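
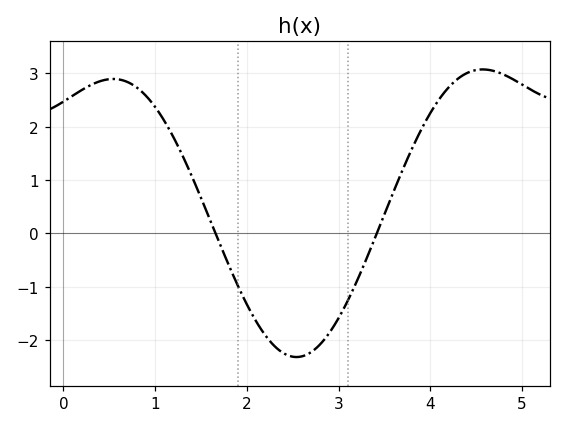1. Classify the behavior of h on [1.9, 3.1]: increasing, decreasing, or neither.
neither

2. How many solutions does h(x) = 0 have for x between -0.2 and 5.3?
2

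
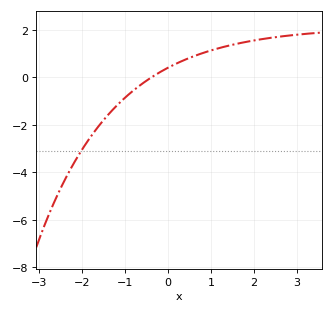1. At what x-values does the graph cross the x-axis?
-0.4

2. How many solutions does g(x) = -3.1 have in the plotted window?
1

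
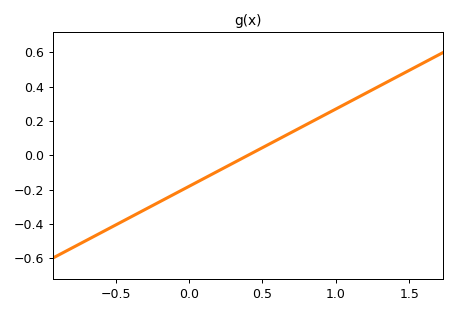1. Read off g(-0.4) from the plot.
-0.36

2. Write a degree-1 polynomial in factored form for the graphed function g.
y = 0.45(x - 0.4)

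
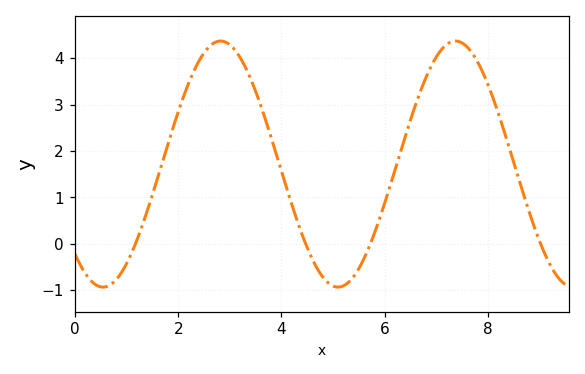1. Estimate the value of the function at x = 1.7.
1.79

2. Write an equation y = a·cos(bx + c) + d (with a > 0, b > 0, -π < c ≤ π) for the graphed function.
y = 2.65cos(1.38x + 2.39) + 1.72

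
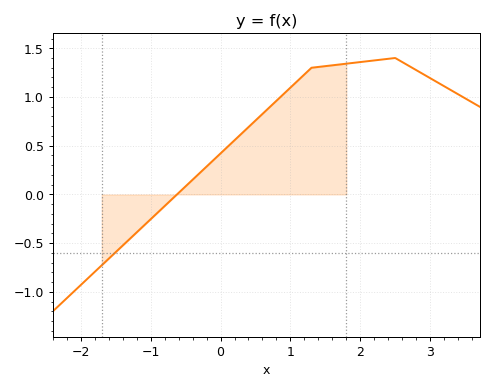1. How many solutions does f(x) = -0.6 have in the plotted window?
1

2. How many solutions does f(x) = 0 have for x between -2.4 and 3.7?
1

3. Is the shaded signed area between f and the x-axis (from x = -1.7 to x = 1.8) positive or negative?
positive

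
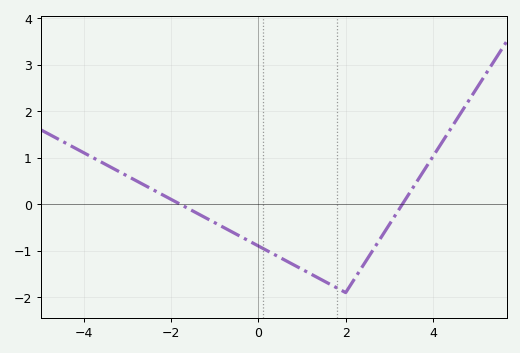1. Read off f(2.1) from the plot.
-1.8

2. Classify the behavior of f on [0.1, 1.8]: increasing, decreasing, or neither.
decreasing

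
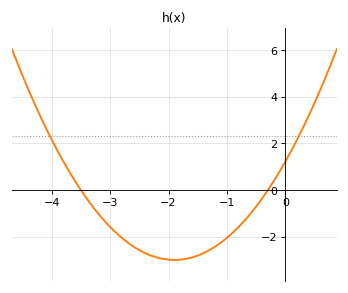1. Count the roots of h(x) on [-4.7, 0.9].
2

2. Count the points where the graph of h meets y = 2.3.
2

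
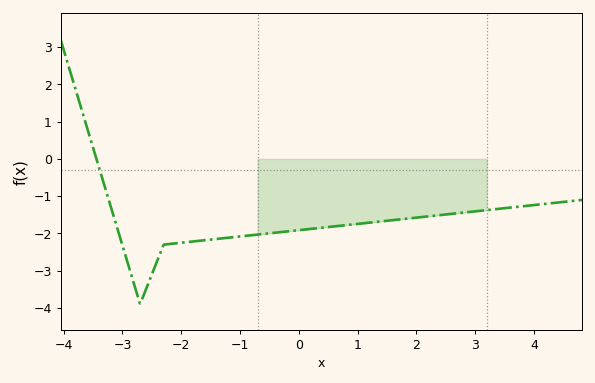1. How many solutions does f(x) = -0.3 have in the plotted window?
1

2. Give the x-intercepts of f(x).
-3.44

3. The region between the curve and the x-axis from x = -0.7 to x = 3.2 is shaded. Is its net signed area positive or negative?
negative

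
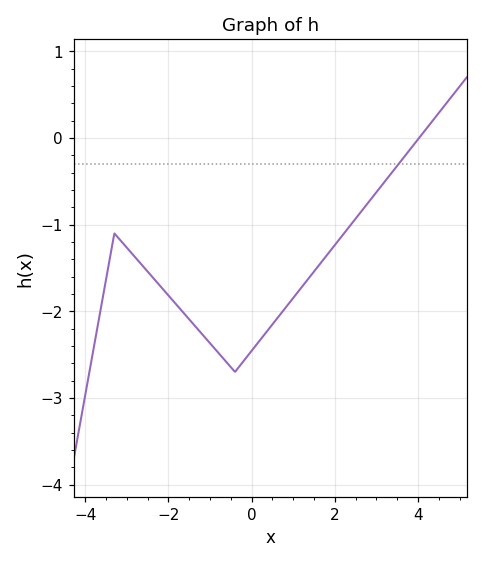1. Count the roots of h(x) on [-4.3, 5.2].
1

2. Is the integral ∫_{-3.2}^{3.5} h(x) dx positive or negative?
negative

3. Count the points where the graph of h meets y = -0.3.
1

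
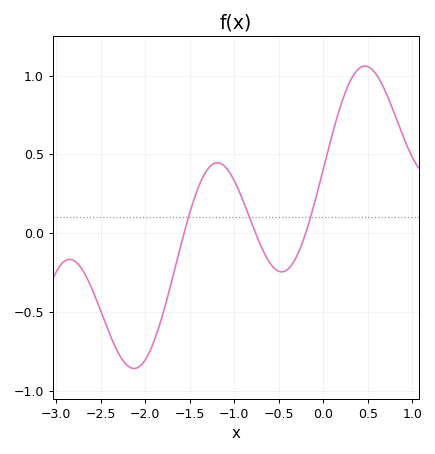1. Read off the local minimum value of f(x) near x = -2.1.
-0.86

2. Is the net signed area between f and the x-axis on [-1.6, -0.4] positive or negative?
positive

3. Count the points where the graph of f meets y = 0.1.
3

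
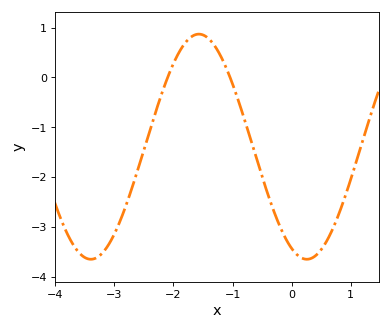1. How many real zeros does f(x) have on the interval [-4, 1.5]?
2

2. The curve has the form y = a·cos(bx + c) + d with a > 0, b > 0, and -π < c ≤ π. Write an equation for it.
y = 2.26cos(1.72x + 2.7) - 1.39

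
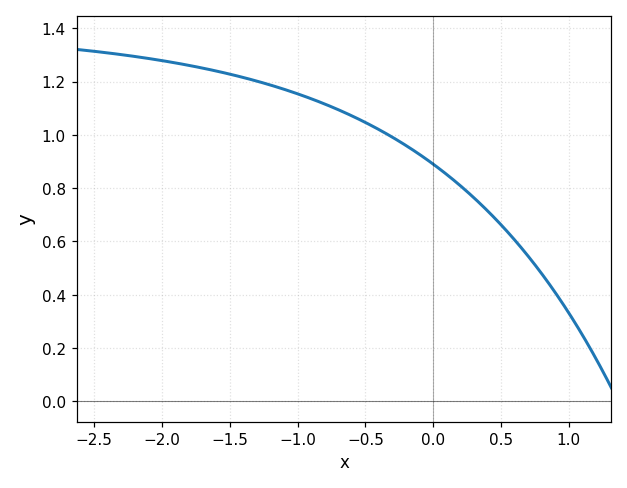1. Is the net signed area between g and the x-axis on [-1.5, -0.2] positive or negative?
positive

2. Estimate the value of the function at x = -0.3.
0.991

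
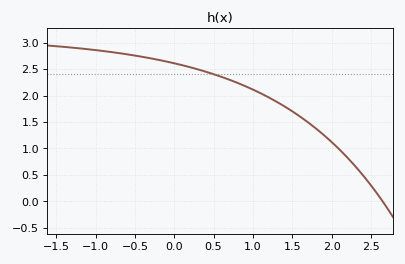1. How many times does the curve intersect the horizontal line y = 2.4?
1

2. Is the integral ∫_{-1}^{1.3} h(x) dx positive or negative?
positive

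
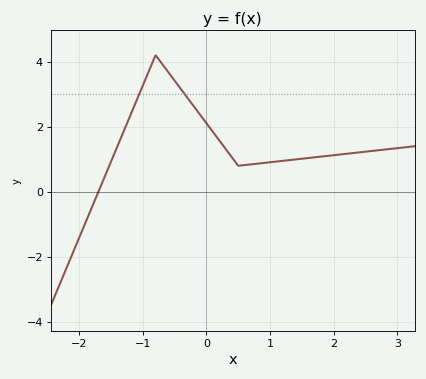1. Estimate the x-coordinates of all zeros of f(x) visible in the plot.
-1.7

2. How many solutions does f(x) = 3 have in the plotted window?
2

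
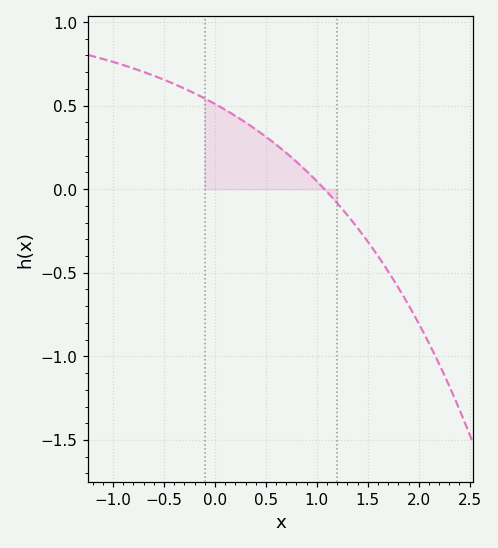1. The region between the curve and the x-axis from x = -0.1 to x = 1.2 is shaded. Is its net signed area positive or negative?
positive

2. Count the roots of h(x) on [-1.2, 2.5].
1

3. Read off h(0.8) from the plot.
0.164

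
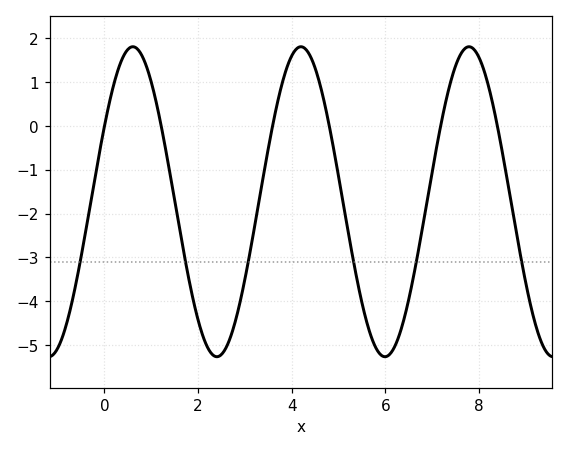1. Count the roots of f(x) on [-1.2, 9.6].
6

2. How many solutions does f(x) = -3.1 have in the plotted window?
6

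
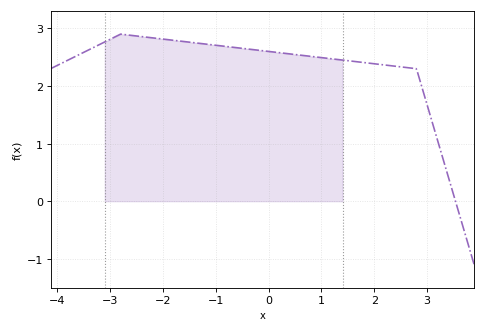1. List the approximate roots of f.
3.6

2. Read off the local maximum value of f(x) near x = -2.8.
2.9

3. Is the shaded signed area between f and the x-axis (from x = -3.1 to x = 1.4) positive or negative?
positive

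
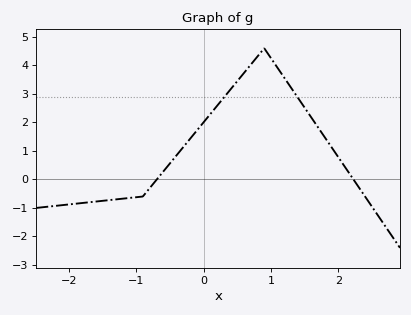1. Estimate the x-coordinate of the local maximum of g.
0.9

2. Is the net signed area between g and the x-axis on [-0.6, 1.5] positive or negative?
positive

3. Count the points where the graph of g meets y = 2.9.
2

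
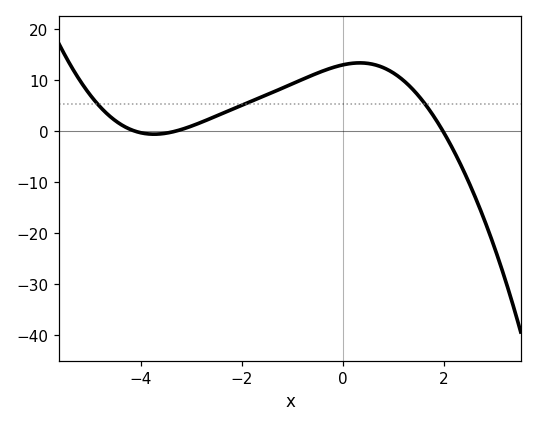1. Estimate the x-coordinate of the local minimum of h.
-3.8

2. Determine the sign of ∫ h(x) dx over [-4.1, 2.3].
positive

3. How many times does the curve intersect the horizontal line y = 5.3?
3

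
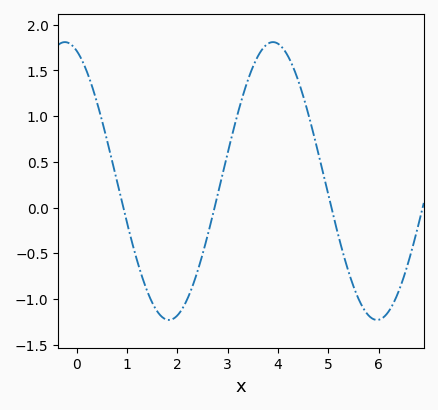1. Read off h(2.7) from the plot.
-0.1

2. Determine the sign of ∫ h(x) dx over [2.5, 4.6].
positive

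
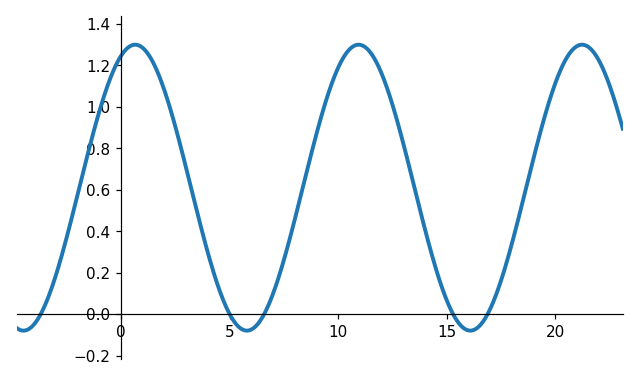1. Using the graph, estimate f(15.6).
-0.04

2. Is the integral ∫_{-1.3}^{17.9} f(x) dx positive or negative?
positive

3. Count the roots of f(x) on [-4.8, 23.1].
5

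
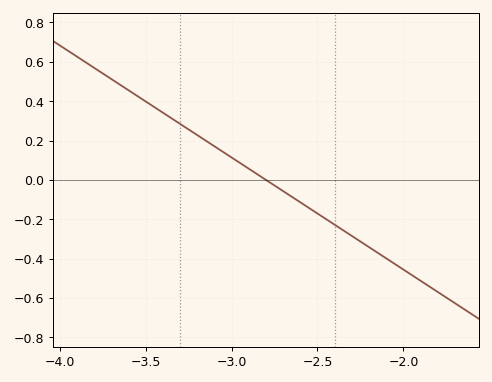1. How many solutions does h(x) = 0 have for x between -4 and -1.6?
1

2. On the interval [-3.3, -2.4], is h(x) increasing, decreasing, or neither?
decreasing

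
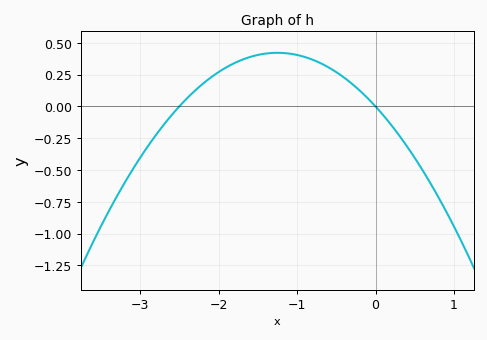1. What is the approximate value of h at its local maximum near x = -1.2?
0.42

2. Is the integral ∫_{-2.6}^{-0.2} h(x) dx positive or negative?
positive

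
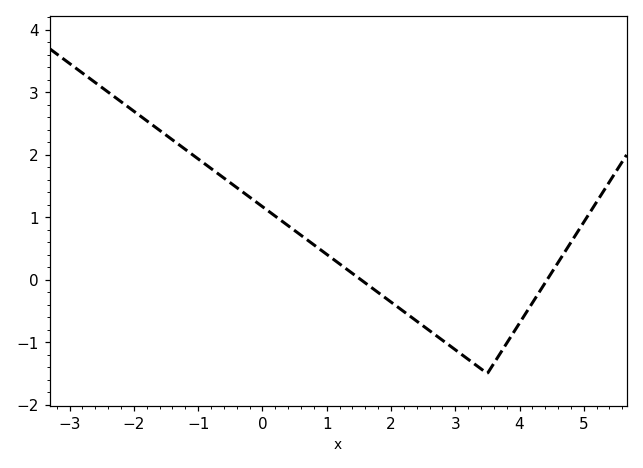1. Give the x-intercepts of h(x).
1.53, 4.43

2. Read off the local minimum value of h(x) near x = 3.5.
-1.5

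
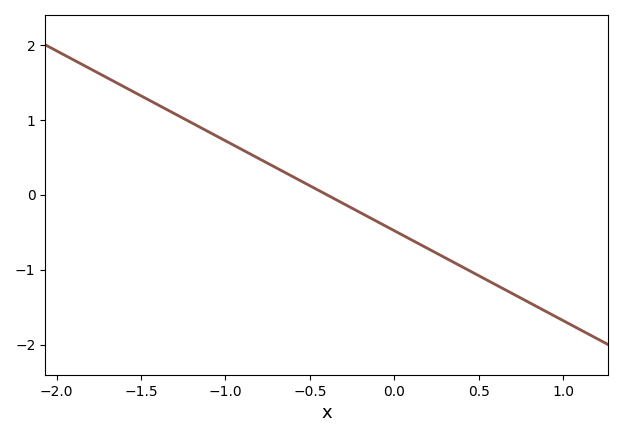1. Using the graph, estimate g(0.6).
-1.2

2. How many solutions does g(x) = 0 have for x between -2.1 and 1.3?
1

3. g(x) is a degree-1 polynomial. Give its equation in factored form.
y = -1.2(x + 0.4)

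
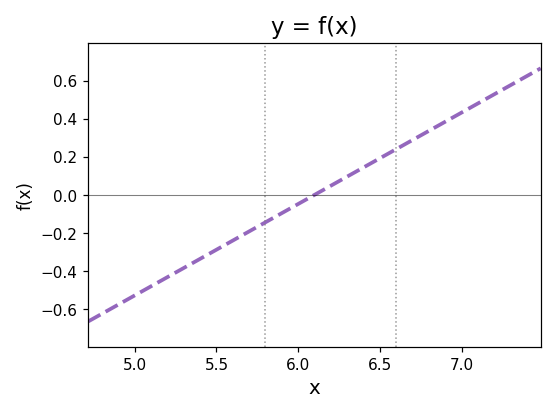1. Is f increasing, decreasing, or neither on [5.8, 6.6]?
increasing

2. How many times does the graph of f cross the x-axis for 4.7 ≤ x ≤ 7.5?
1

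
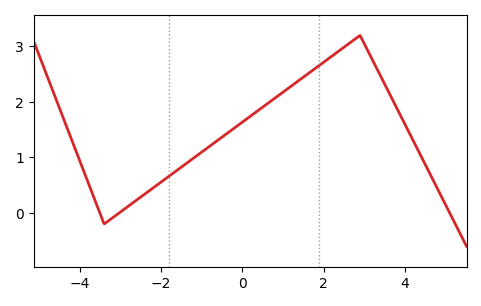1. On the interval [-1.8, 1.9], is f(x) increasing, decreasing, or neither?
increasing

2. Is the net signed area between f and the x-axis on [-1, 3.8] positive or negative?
positive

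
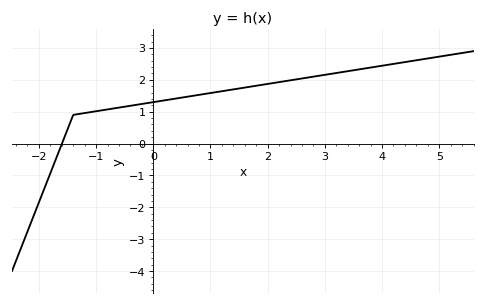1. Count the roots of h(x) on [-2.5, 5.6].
1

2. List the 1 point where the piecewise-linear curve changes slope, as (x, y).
(-1.4, 0.9)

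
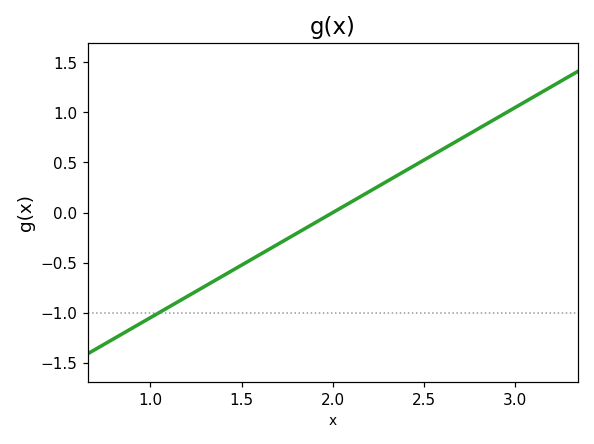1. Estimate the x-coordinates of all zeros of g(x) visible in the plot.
2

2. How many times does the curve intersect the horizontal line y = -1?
1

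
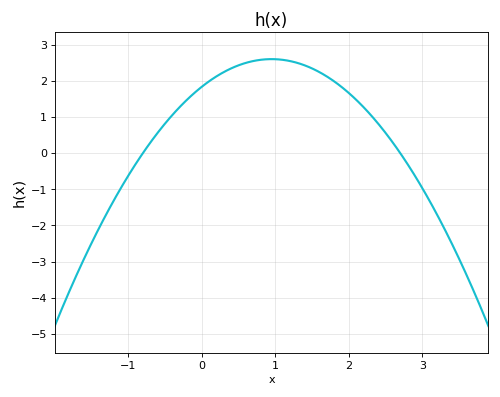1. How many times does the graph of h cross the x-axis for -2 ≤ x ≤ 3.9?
2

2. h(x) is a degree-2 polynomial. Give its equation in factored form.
y = -0.85(x + 0.8)(x - 2.7)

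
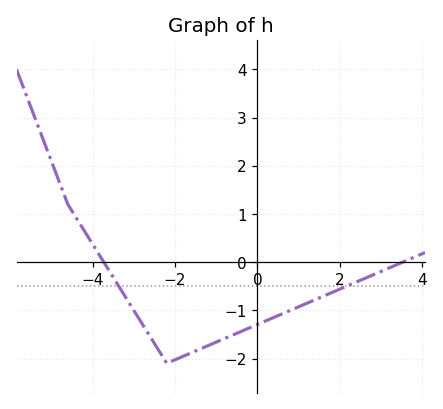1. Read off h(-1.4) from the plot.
-1.81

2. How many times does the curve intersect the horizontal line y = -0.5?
2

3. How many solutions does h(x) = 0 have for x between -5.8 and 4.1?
2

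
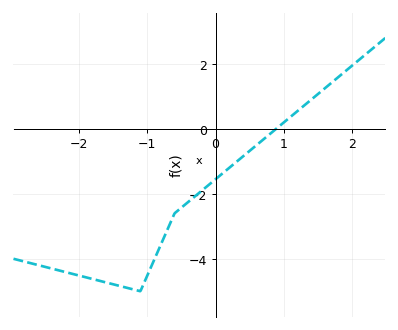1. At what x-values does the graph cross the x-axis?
0.886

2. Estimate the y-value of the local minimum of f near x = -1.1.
-5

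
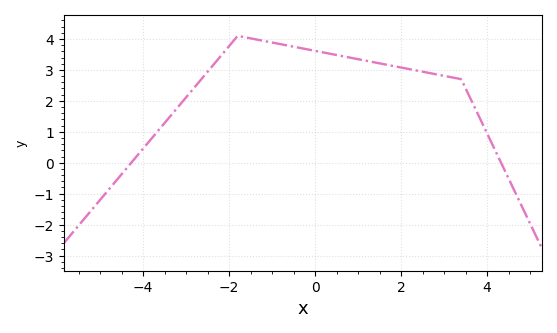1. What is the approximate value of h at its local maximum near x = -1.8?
4.1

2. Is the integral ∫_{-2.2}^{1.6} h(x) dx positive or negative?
positive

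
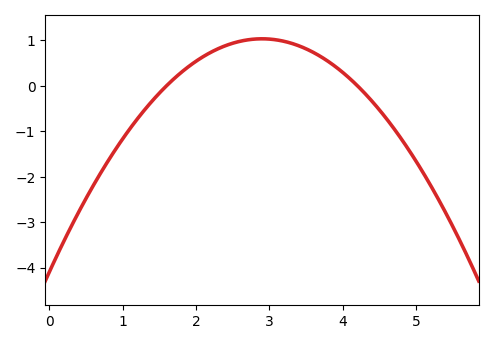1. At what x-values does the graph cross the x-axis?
1.6, 4.2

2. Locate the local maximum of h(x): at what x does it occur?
2.9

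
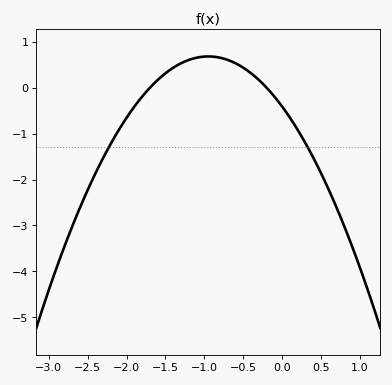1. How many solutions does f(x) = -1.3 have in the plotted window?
2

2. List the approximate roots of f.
-1.7, -0.2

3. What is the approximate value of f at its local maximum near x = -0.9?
0.681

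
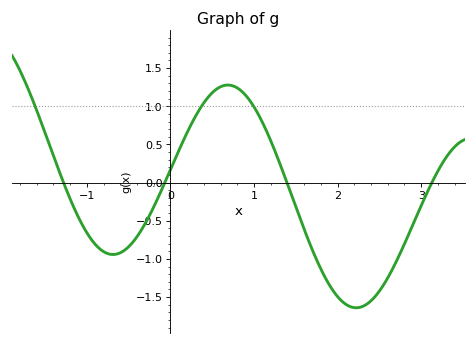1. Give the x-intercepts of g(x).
-1.28, -0.067, 1.39, 3.13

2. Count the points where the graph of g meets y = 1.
3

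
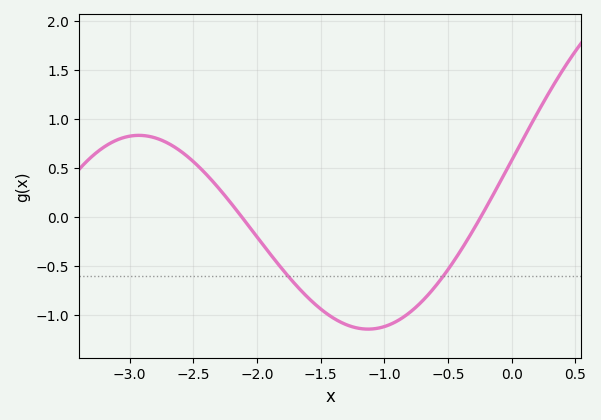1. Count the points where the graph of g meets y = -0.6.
2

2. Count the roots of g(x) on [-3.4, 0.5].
2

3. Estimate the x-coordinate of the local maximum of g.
-2.9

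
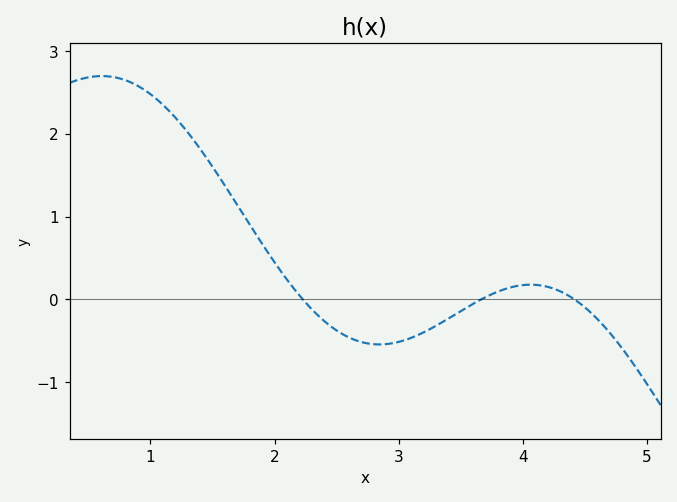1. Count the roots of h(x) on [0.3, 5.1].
3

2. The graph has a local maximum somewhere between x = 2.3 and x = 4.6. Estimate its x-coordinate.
4.1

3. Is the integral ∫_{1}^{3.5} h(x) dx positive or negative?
positive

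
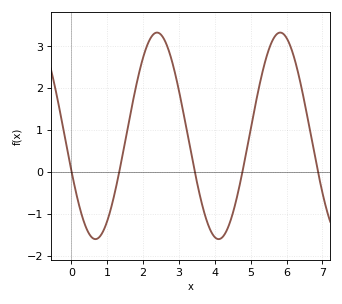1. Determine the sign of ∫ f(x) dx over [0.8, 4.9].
positive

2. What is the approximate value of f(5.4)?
2.6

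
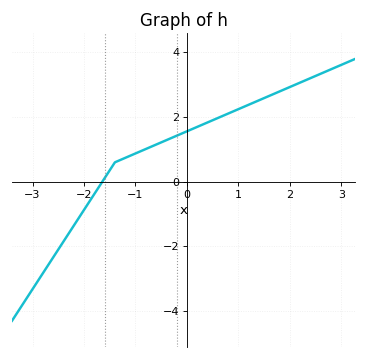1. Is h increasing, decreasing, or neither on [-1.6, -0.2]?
increasing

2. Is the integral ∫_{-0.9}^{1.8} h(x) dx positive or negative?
positive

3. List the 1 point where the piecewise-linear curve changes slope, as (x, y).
(-1.4, 0.6)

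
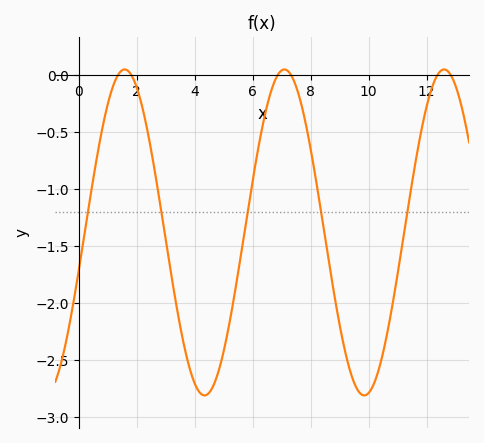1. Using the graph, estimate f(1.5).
0.044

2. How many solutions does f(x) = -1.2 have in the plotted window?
5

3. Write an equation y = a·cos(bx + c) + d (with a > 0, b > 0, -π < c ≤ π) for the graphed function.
y = 1.43cos(1.14x - 1.8) - 1.38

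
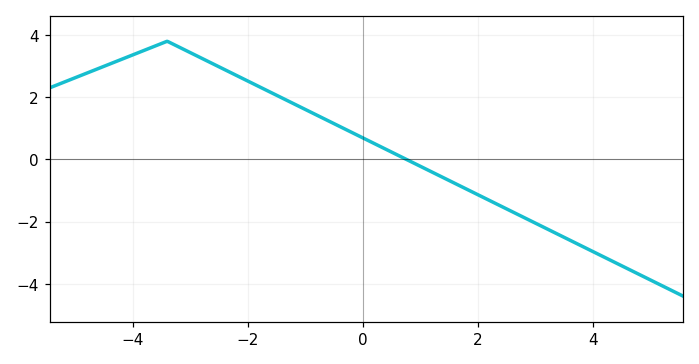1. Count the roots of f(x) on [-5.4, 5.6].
1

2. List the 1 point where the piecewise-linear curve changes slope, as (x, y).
(-3.4, 3.8)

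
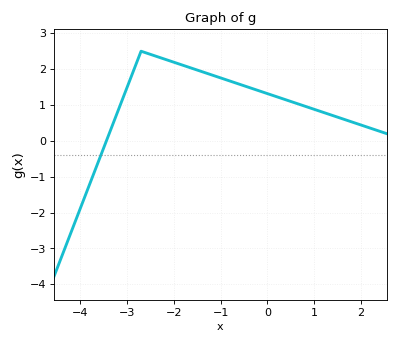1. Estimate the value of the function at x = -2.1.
2.24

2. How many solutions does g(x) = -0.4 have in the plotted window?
1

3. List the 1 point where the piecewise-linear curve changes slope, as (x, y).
(-2.7, 2.5)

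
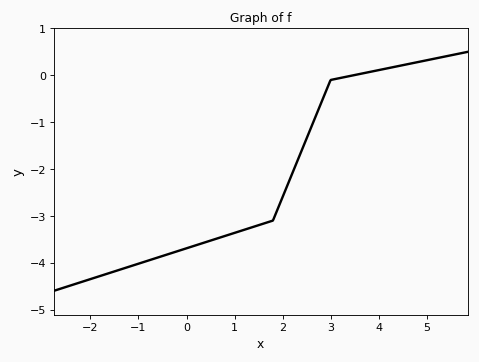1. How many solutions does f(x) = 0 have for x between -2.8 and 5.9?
1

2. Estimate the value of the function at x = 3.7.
0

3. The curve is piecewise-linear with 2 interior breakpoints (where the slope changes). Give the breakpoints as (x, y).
(1.8, -3.1); (3, -0.1)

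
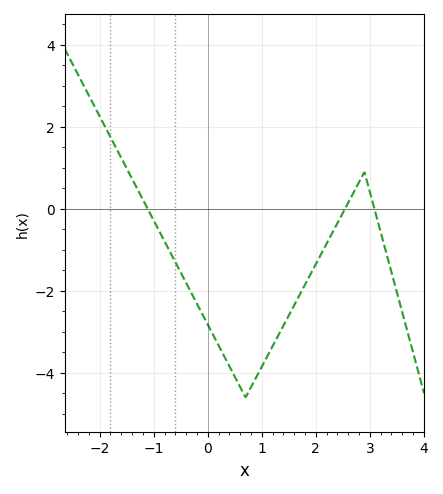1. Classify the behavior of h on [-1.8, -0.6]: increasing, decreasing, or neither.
decreasing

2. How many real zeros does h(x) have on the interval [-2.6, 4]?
3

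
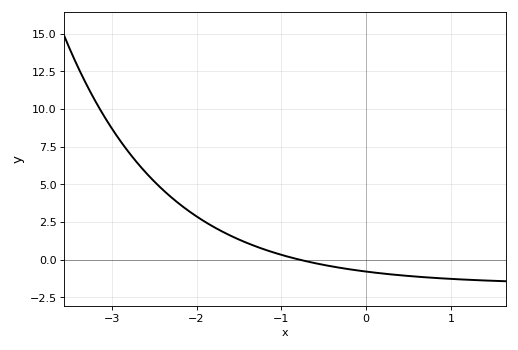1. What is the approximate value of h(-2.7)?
6.44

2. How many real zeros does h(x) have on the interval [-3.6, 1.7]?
1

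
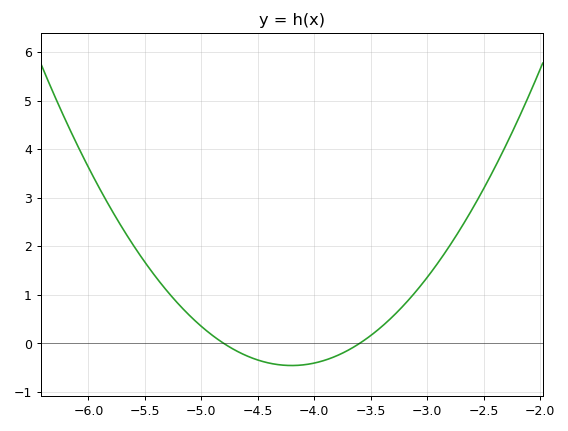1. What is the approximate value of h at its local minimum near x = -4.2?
-0.454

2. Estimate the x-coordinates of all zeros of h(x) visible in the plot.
-4.8, -3.6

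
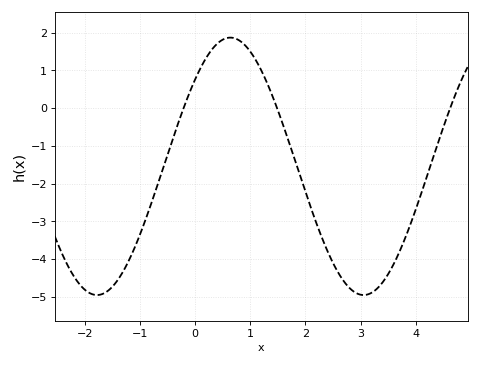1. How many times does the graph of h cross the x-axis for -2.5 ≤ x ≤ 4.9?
3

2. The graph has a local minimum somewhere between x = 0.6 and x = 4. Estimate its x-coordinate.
3.05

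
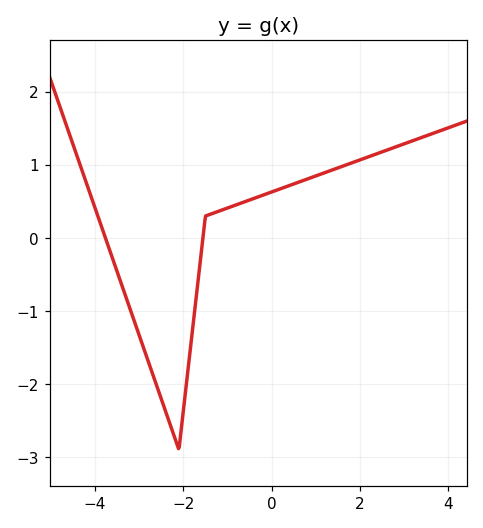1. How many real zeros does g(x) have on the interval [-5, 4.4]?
2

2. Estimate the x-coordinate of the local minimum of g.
-2.2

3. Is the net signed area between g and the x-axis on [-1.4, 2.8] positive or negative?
positive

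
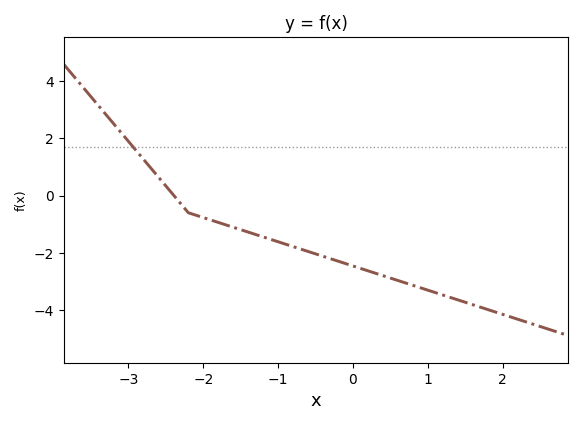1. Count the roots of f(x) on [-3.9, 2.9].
1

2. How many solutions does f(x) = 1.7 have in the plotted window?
1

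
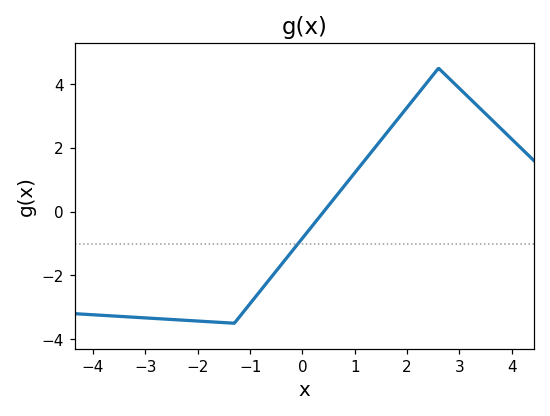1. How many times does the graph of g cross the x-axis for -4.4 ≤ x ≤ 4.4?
1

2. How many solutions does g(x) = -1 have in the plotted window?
1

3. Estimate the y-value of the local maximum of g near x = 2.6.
4.4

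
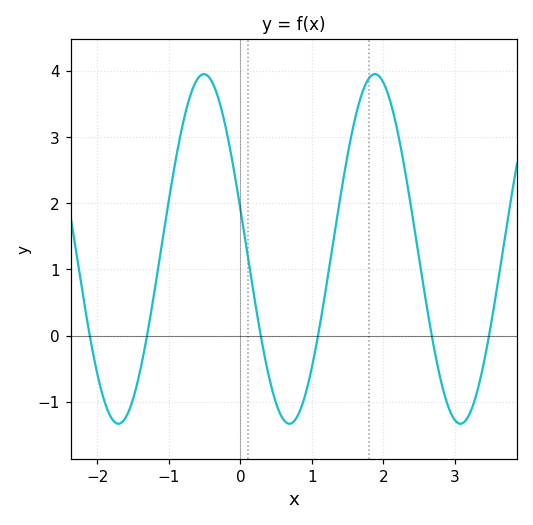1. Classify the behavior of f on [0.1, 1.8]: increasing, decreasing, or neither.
neither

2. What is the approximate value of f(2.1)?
3.5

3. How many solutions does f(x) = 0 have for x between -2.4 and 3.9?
6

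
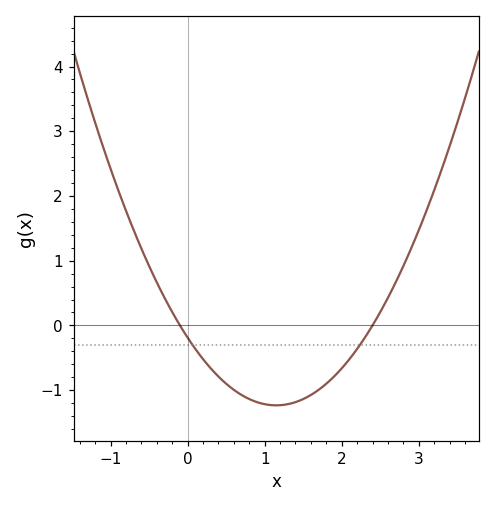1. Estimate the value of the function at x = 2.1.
-0.5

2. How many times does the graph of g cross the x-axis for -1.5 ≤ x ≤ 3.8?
2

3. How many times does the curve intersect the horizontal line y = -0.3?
2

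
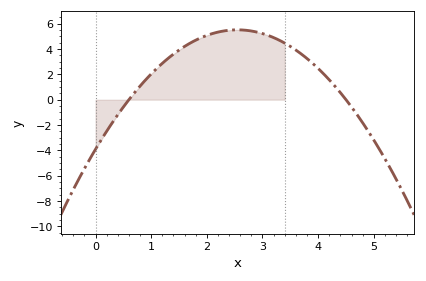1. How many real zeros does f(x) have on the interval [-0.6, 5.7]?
2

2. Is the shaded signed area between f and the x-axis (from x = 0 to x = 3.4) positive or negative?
positive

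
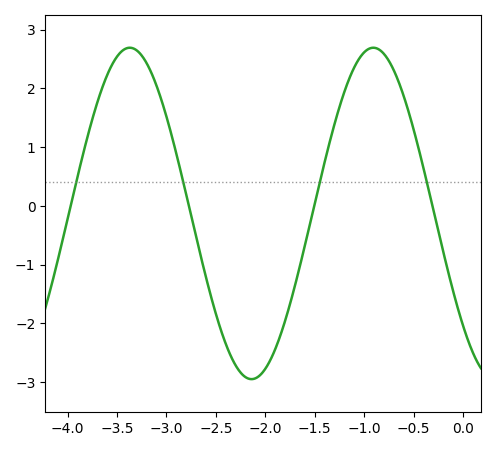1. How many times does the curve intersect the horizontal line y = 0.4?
4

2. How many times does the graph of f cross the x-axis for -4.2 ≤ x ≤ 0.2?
4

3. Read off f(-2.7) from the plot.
-0.521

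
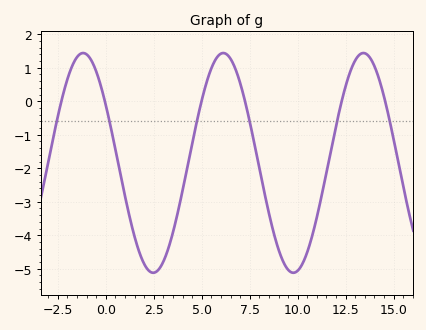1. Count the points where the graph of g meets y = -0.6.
6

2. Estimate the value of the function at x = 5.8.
1.32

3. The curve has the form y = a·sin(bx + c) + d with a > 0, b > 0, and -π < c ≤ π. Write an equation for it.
y = 3.28sin(0.86x + 2.59) - 1.84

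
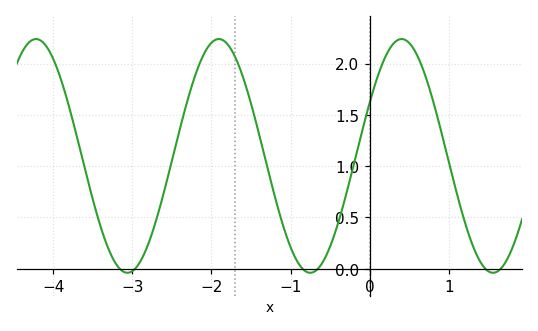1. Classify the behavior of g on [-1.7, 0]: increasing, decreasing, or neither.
neither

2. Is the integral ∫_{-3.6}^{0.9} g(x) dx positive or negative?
positive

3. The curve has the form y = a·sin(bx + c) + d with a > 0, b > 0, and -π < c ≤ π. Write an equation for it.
y = 1.14sin(2.72x + 0.472) + 1.1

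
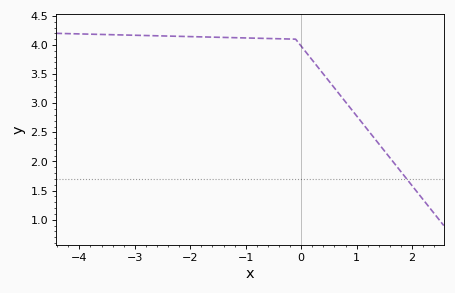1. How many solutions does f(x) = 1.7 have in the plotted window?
1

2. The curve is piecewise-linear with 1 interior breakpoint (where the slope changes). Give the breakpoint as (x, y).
(-0.1, 4.1)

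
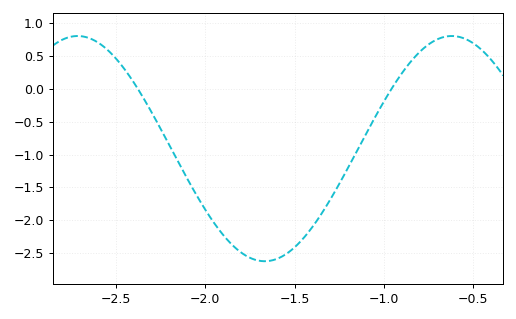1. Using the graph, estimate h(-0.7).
0.75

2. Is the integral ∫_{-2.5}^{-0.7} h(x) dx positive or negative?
negative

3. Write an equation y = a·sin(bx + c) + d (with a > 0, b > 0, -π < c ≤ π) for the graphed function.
y = 1.71sin(3x - 2.9) - 0.91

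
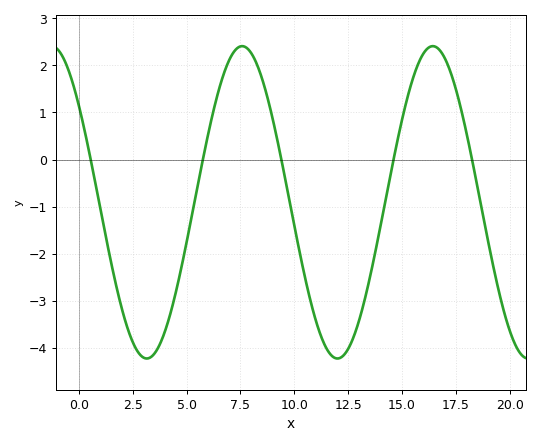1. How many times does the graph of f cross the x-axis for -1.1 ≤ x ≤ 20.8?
5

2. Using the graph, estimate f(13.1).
-3.3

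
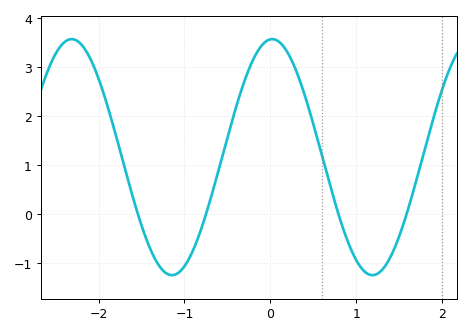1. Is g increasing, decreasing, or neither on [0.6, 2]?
neither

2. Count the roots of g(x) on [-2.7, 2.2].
4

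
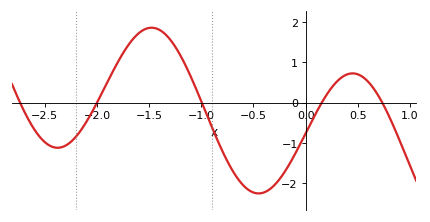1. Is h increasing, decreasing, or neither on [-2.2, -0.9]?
neither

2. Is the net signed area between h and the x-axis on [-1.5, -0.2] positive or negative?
negative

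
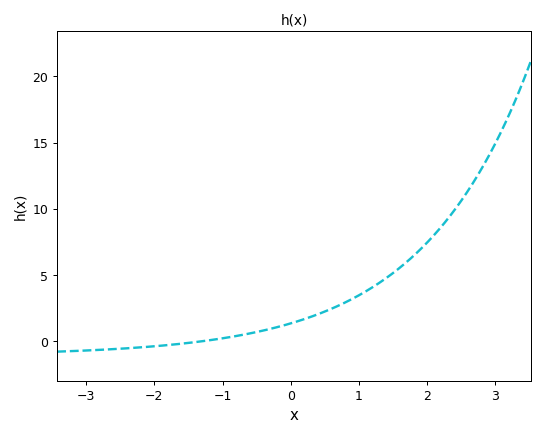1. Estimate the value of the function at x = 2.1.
8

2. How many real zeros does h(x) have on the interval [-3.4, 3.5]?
1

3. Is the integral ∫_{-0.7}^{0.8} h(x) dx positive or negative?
positive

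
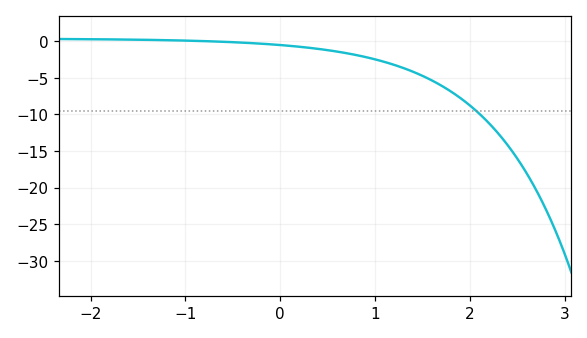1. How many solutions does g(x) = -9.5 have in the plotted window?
1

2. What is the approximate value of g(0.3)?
-0.9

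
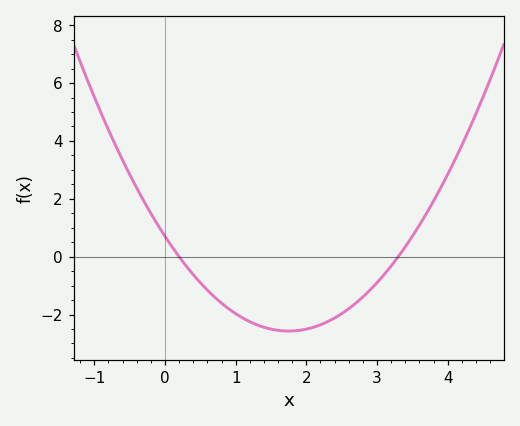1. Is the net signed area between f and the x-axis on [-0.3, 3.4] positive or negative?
negative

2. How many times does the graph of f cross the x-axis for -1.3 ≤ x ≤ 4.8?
2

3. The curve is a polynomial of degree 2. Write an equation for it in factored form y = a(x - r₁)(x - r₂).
y = 1.07(x - 0.2)(x - 3.3)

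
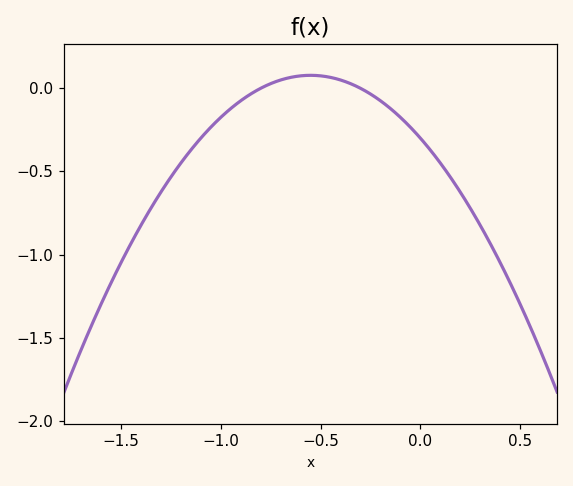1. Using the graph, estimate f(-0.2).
-0.075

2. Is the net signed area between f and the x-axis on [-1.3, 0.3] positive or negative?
negative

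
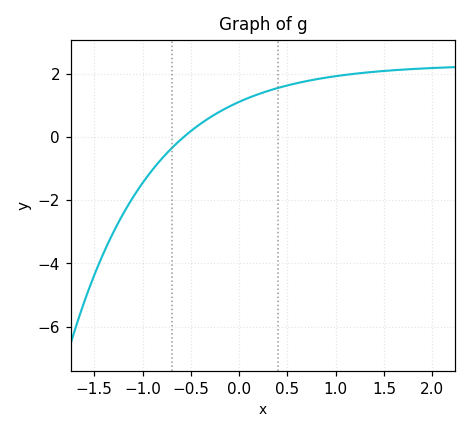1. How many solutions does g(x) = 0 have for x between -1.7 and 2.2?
1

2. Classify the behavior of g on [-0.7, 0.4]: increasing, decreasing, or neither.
increasing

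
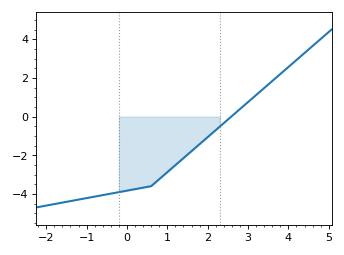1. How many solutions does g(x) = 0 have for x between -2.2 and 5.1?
1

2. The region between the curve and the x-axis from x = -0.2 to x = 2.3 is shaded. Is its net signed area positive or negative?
negative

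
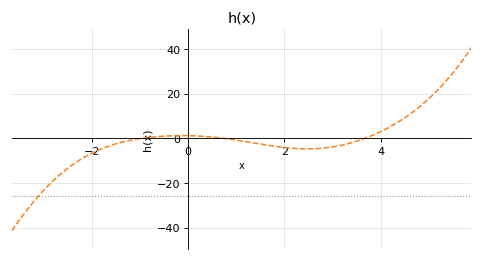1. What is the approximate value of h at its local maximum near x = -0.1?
2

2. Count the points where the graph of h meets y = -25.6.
1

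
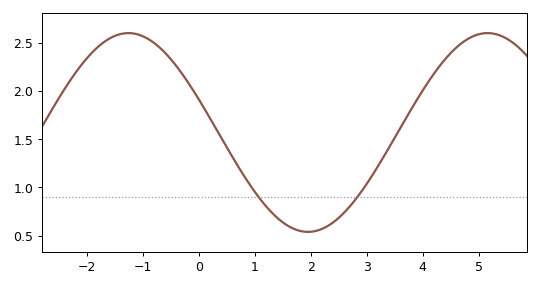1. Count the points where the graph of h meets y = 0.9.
2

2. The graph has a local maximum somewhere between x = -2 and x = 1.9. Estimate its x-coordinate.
-1.2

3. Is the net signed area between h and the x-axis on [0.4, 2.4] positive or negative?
positive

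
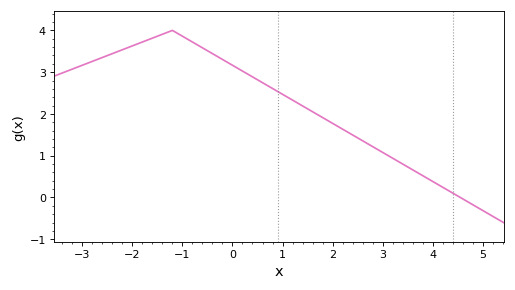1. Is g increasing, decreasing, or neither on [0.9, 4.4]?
decreasing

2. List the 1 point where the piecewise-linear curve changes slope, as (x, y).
(-1.2, 4)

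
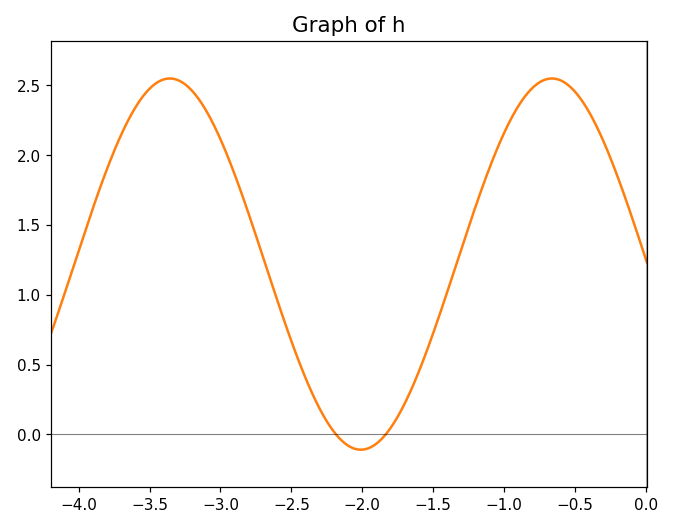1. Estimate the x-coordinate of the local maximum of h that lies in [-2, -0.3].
-0.7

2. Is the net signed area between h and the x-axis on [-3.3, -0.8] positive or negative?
positive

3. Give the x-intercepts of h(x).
-2.2, -1.8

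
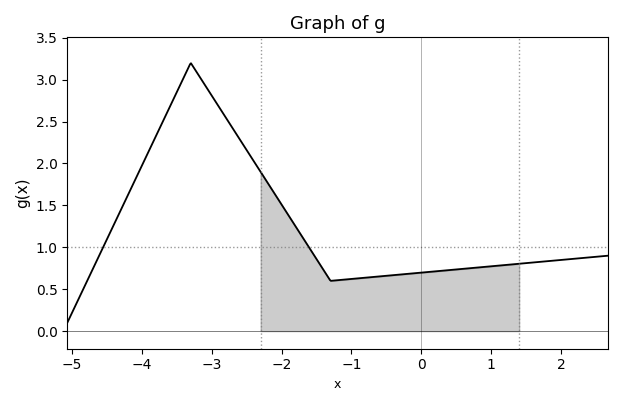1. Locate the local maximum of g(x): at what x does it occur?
-3.2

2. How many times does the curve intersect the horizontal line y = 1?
2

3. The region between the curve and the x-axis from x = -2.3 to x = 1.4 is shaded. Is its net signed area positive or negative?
positive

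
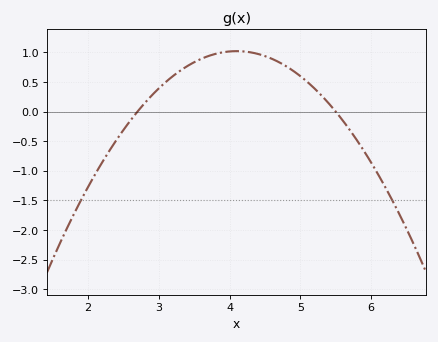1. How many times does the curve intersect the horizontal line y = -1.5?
2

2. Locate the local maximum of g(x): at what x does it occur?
4.1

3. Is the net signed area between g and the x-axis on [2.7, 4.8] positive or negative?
positive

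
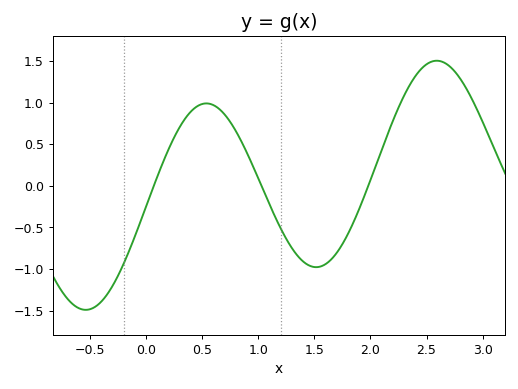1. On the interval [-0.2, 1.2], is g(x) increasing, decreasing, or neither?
neither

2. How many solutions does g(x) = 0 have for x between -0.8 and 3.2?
3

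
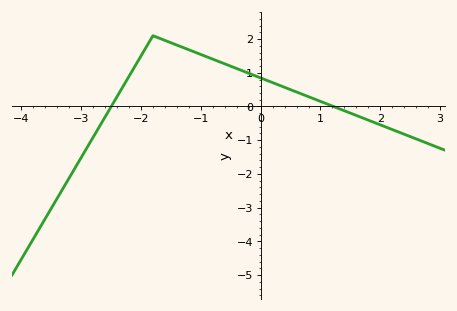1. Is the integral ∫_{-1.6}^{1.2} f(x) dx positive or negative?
positive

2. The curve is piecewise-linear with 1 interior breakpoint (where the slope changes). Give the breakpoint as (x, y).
(-1.8, 2.1)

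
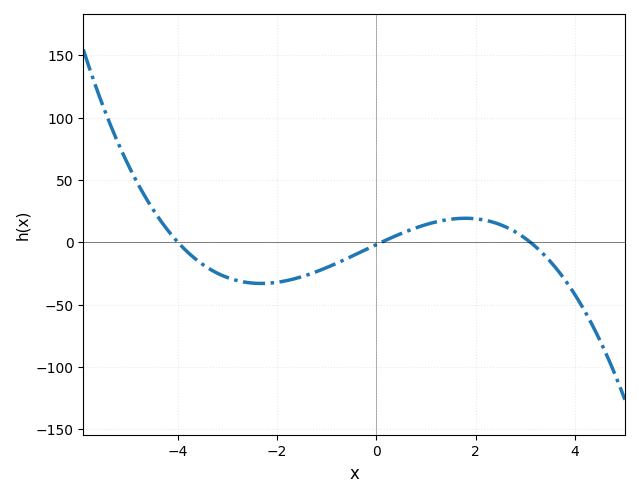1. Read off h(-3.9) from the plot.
-5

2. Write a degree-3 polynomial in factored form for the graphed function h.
y = -1.5(x + 4)(x - 0.1)(x - 3.1)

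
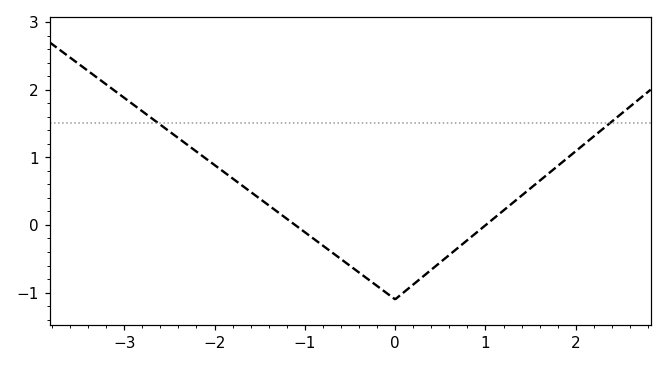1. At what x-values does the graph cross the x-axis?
-1.1, 1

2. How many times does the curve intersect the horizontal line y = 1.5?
2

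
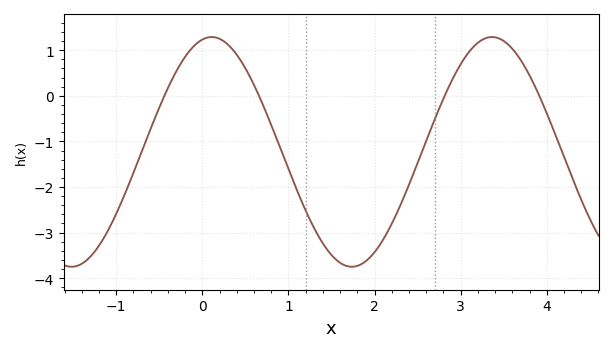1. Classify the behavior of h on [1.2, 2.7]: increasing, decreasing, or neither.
neither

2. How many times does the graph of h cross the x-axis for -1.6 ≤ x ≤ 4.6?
4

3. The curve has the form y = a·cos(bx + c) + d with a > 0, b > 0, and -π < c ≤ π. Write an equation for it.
y = 2.52cos(1.93x - 0.21) - 1.23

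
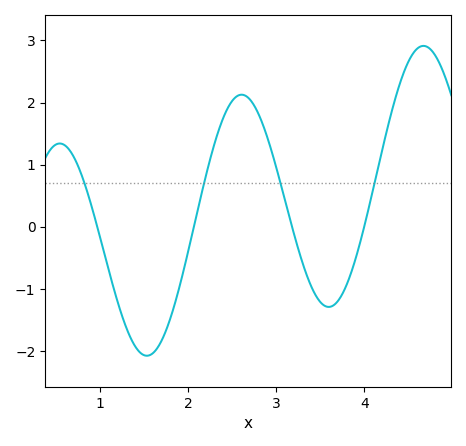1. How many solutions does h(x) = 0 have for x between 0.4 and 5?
4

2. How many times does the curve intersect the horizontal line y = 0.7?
4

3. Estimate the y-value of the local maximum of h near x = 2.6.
2.1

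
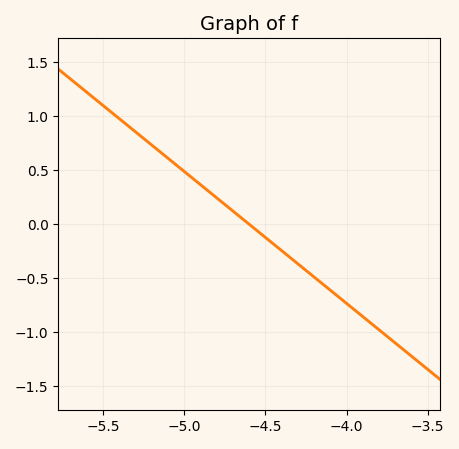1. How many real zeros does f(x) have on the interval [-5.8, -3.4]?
1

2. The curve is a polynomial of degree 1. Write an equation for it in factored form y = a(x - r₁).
y = -1.22(x + 4.6)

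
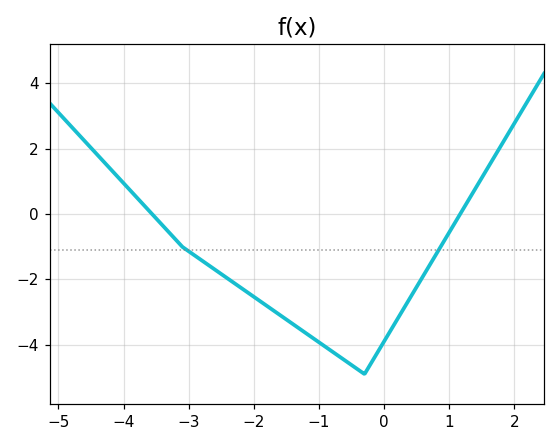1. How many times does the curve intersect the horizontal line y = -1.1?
2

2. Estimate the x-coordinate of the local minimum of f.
-0.4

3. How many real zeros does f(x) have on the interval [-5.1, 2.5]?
2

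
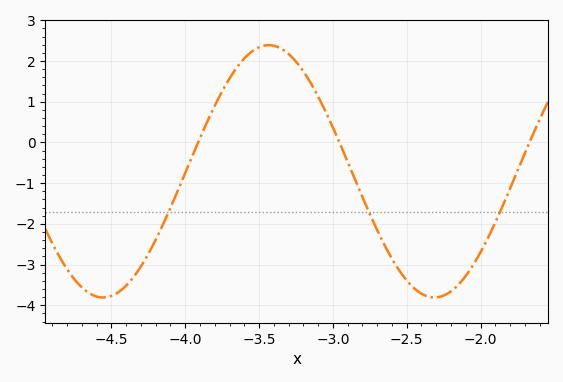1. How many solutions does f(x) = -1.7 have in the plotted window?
3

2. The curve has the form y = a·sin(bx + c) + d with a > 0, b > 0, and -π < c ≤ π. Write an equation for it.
y = 3.1sin(2.8x - 1.4) - 0.71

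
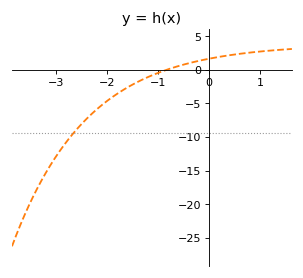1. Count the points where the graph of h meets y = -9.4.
1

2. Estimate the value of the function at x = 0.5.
2.5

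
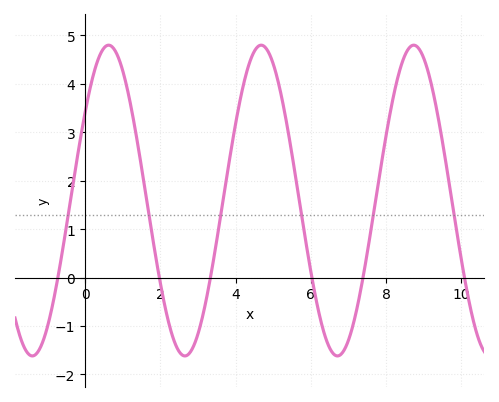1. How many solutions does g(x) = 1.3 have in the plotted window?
6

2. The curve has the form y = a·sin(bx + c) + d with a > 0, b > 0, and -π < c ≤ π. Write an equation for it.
y = 3.21sin(1.55x + 0.6) + 1.59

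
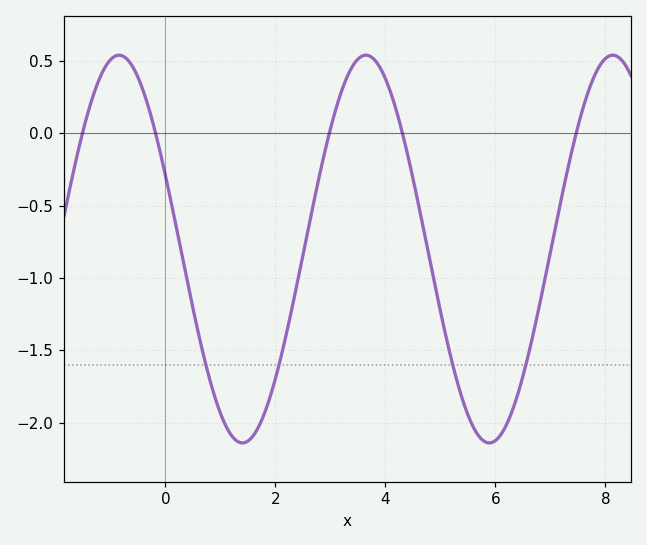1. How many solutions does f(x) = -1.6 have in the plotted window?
4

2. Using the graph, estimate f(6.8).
-1.2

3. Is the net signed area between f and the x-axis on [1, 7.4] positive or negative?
negative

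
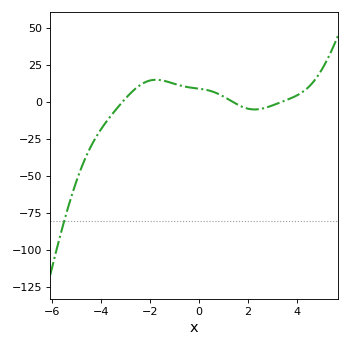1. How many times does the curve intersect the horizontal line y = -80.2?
1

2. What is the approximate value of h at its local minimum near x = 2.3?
-6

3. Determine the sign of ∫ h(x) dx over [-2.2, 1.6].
positive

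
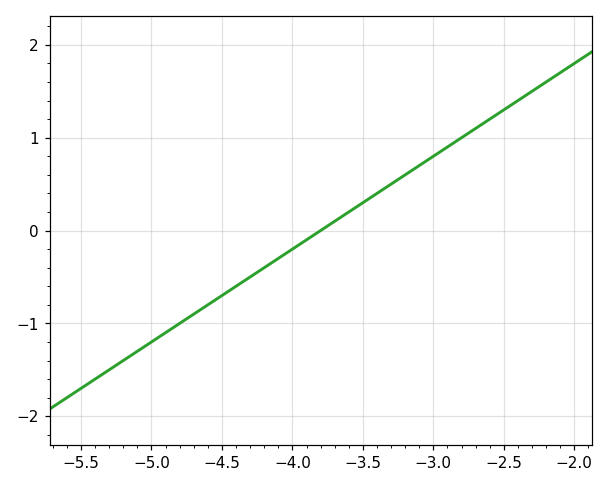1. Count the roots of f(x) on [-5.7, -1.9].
1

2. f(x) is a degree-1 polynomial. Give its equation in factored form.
y = 1(x + 3.8)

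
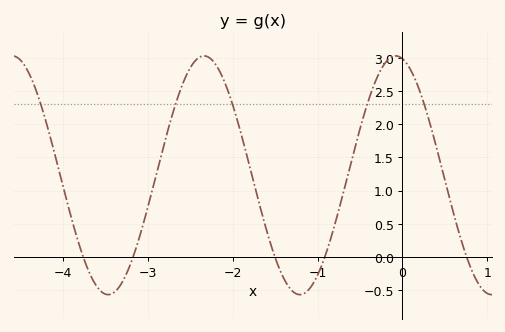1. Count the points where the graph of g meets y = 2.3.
5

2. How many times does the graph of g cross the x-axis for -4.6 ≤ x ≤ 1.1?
5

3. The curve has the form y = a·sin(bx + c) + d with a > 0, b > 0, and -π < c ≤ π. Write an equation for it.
y = 1.8sin(2.78x + 1.79) + 1.23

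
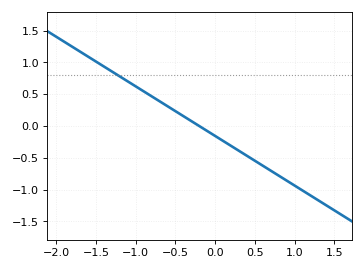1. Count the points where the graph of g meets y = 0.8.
1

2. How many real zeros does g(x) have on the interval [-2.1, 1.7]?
1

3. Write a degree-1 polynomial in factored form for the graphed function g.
y = -0.78(x + 0.2)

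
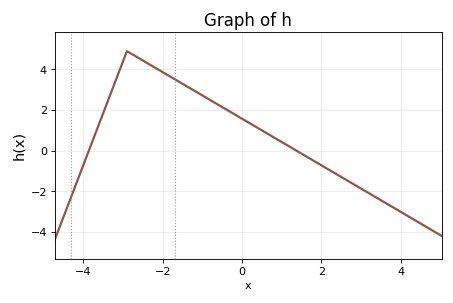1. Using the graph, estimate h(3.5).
-2.44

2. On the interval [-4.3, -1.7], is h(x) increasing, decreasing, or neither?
neither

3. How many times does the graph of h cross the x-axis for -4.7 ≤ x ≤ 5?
2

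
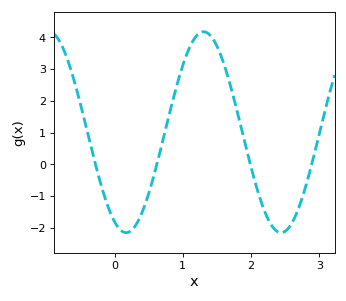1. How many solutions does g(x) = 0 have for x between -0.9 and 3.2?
4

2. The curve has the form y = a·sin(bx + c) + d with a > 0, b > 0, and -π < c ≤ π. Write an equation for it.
y = 3.17sin(2.77x - 2.04) + 1.01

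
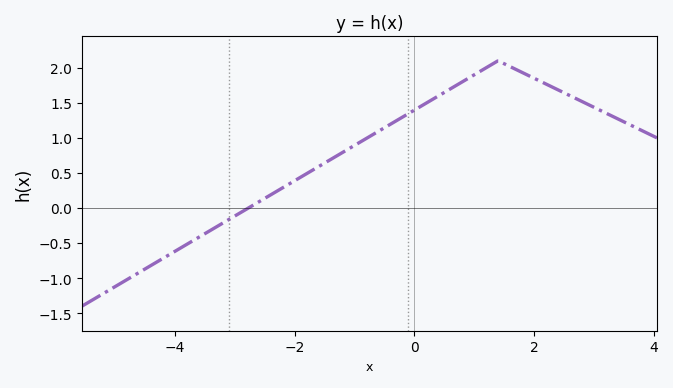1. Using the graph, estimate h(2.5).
1.64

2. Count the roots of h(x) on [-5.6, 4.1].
1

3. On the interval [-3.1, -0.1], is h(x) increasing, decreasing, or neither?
increasing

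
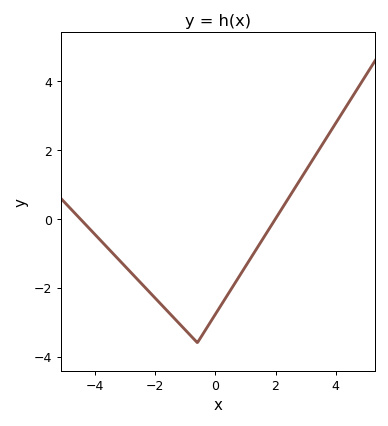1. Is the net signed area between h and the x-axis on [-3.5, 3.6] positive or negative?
negative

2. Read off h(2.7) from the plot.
0.971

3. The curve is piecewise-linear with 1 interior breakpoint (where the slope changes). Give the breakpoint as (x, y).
(-0.6, -3.6)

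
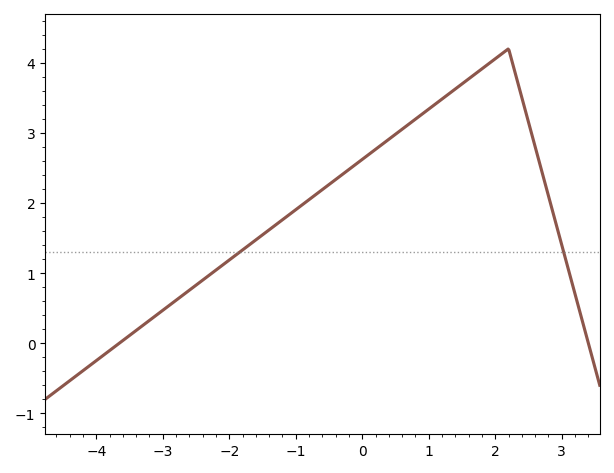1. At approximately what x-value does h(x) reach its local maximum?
2.2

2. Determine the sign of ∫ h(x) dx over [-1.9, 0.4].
positive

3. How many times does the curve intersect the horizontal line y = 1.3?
2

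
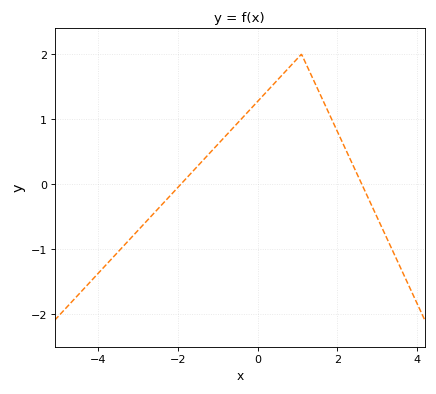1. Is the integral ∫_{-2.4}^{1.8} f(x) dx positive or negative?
positive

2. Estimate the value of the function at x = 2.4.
0.3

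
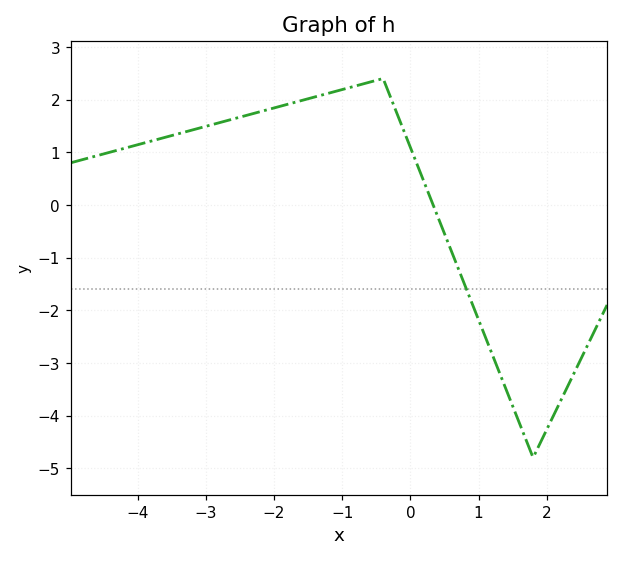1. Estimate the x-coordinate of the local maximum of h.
-0.403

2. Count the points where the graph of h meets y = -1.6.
1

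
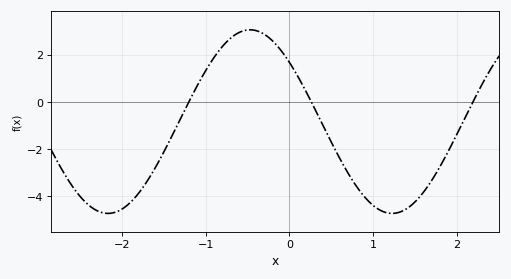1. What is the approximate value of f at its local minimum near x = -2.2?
-4.8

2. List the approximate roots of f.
-1.2, 0.3, 2.2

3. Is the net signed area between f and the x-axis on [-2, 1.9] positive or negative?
negative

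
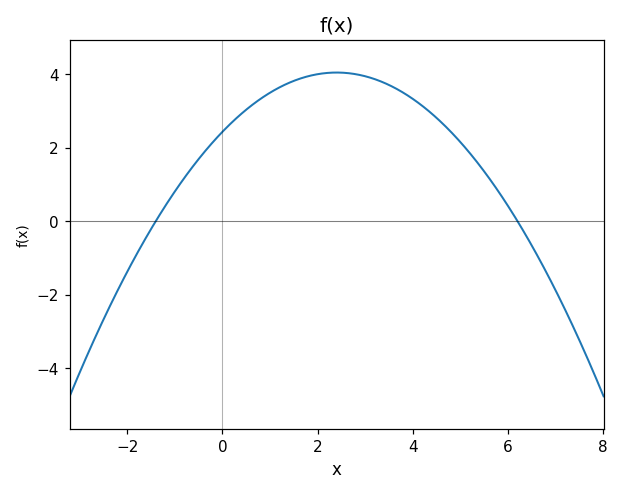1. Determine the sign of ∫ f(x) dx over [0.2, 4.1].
positive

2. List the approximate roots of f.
-1.4, 6.2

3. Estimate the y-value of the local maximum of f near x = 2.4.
4.04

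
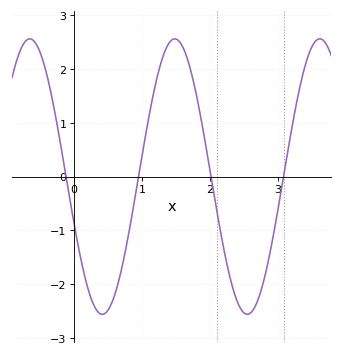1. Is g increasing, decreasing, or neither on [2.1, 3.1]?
neither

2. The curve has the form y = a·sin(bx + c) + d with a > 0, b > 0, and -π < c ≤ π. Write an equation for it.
y = 2.56sin(2.94x - 2.79) + 0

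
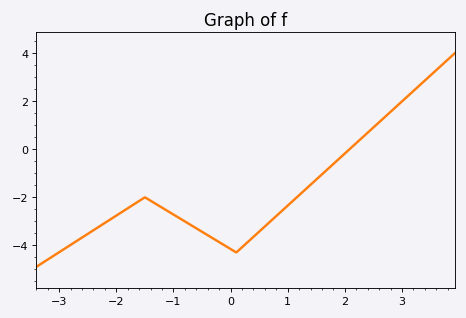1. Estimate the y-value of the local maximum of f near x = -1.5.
-2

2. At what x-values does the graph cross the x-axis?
2.08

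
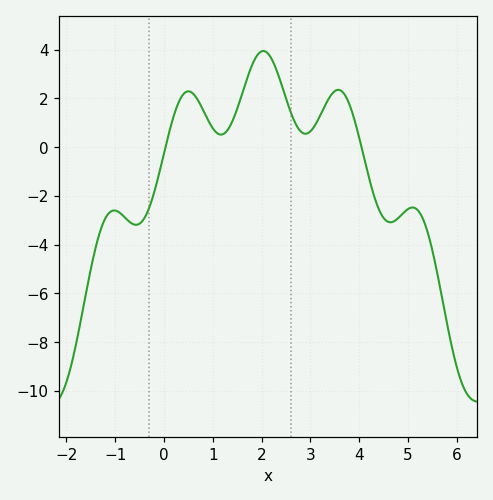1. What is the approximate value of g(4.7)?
-3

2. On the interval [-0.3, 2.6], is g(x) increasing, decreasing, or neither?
neither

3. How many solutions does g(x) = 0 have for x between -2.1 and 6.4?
2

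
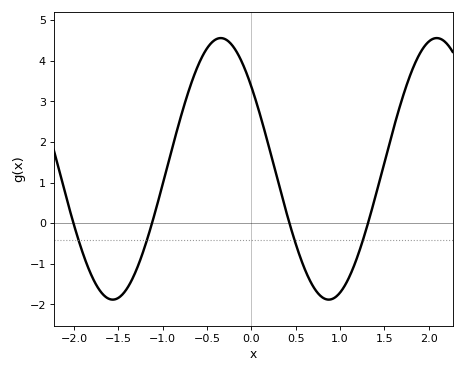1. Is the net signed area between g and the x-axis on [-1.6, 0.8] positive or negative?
positive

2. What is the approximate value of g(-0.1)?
3.94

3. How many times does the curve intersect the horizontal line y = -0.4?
4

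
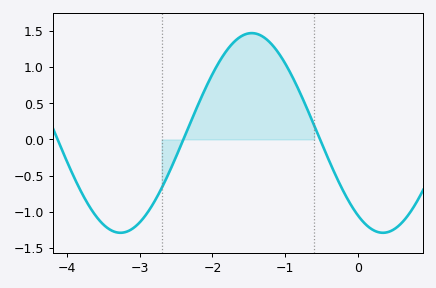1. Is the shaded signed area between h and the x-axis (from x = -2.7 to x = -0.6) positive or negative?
positive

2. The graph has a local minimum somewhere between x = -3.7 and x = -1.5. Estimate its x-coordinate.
-3.3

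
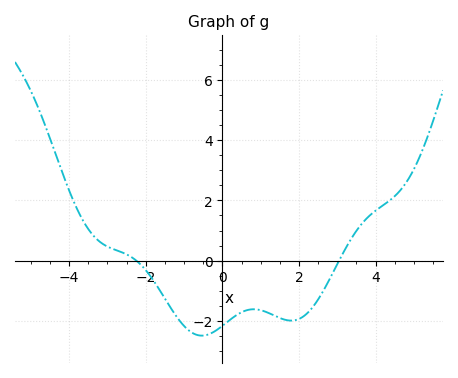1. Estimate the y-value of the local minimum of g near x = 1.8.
-2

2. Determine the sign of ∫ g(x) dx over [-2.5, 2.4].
negative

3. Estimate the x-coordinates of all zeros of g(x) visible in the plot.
-2.2, 3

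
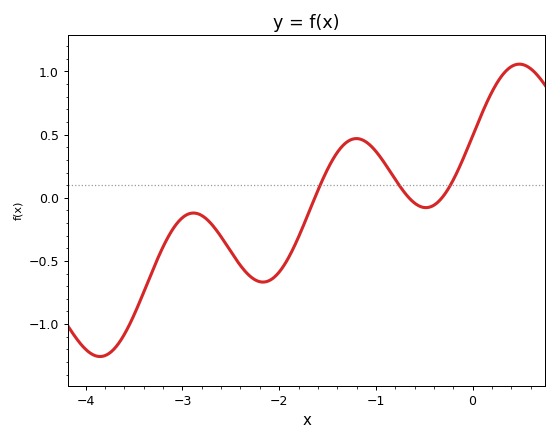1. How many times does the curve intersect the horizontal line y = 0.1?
3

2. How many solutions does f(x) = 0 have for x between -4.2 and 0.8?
3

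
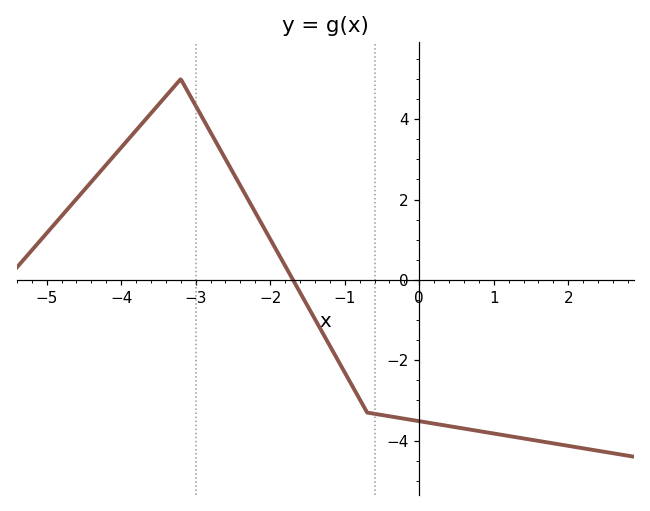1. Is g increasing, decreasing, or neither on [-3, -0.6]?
decreasing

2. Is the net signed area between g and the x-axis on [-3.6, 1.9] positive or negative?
negative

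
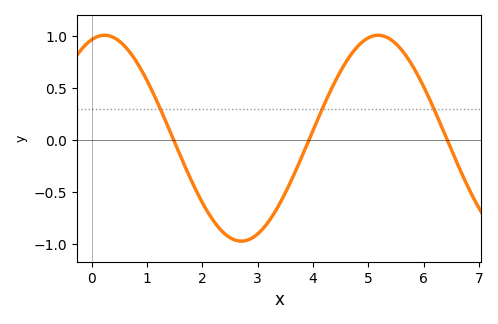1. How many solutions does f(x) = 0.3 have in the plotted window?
3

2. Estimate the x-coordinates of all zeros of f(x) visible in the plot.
1.48, 3.92, 6.43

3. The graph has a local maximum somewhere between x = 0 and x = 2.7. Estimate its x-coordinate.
0.228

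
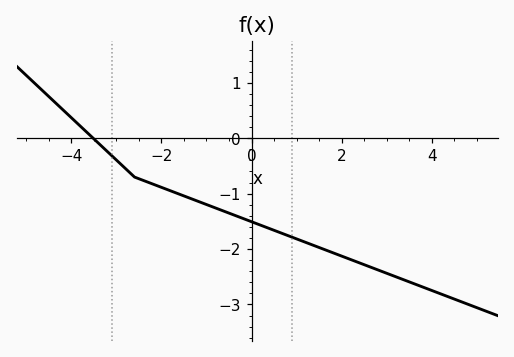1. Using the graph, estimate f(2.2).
-2.19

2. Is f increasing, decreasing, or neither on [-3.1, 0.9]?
decreasing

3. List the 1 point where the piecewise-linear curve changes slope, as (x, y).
(-2.6, -0.7)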